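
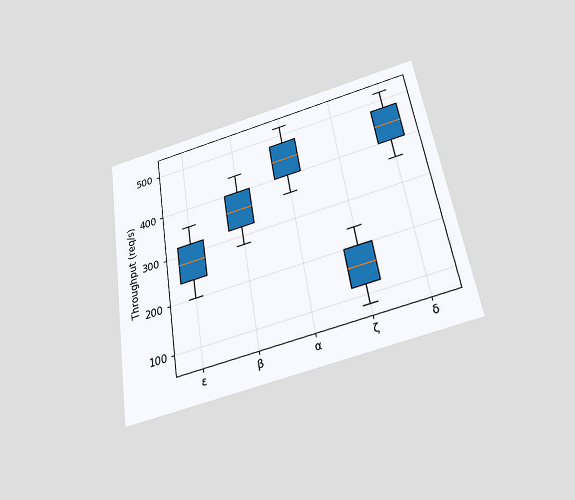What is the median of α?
440req/s

The chart is tilted about 9° counter-clockwise and viewed slightly from below. The median line in the α box sits at 440req/s.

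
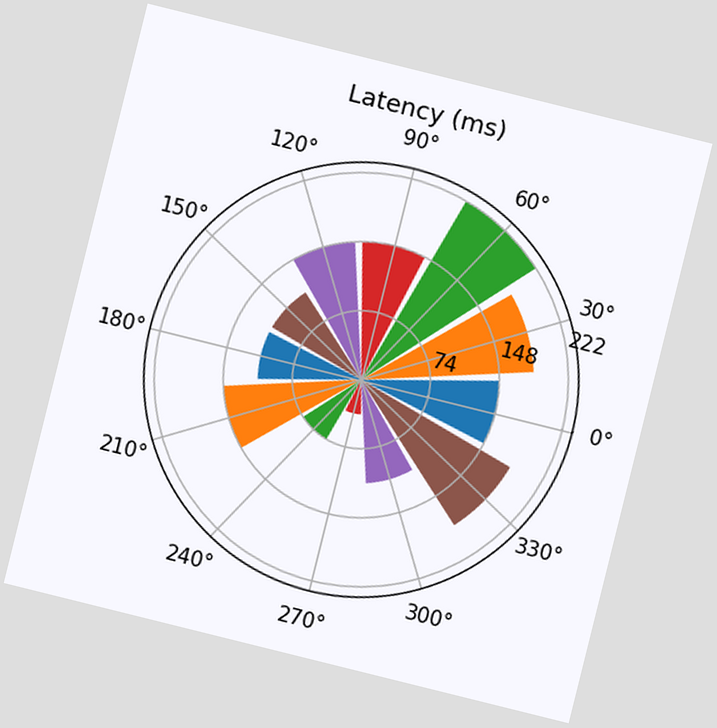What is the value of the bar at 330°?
185ms

The chart is tilted about 14° clockwise. The bar at 330° reaches 185ms on the radial axis.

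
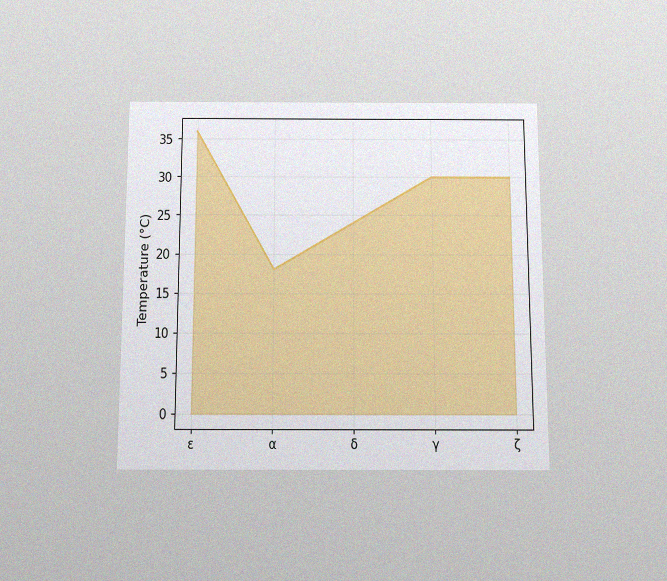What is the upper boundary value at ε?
The chart is viewed slightly from below, with some photo noise. At ε the upper boundary is at 36°C.

36°C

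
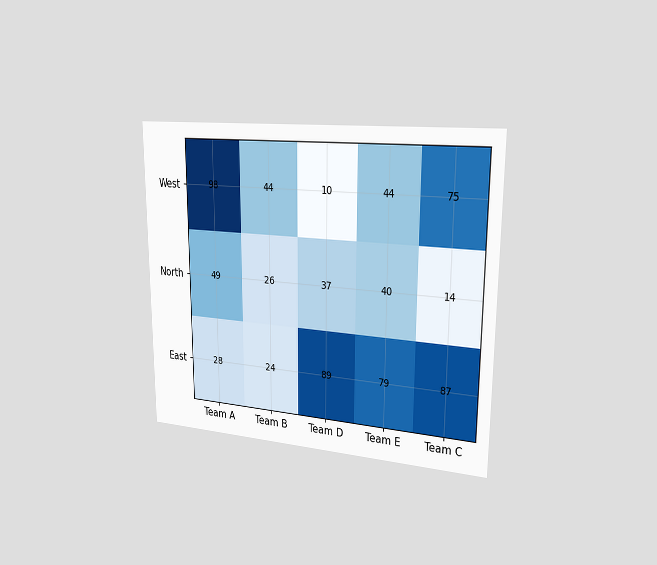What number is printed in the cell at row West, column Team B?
44

The chart is viewed slightly from the right. The (West, Team B) cell reads 44.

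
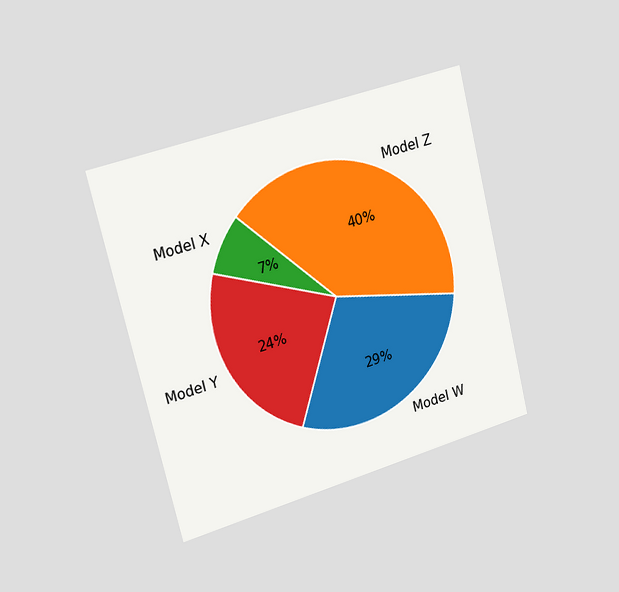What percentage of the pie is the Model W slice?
The chart is tilted about 14° counter-clockwise and viewed slightly from the left. The Model W slice takes up 29% of the pie.

29%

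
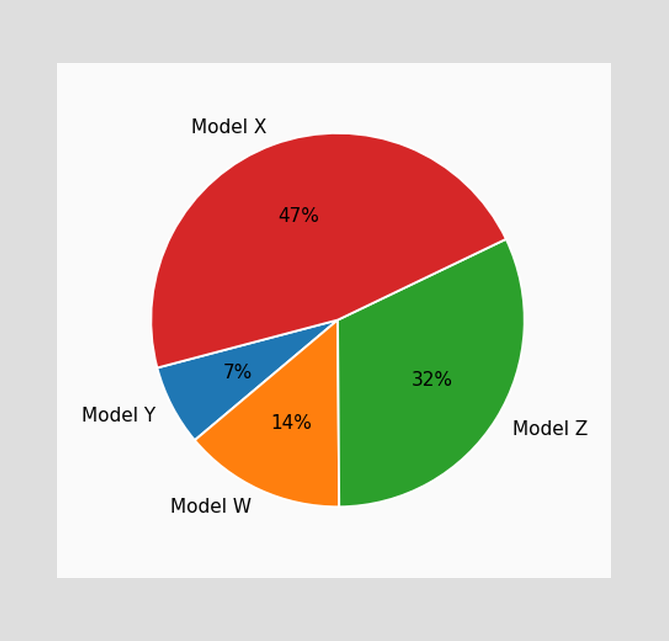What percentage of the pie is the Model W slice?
14%

The Model W slice takes up 14% of the pie.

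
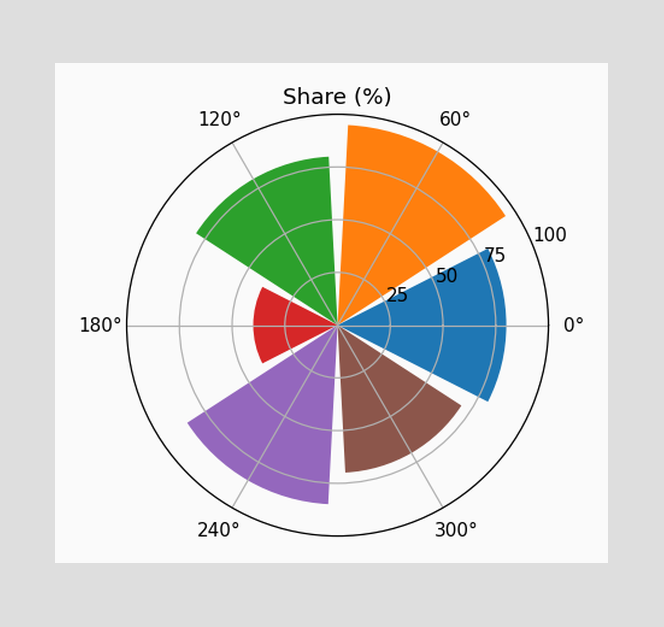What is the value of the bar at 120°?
80%

The bar at 120° reaches 80% on the radial axis.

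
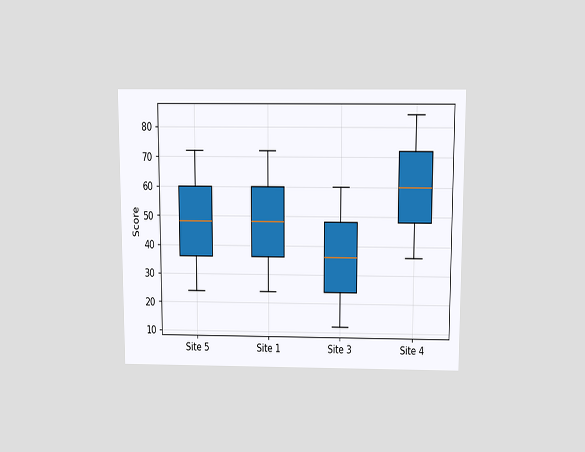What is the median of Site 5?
The chart is viewed slightly from above. The median line in the Site 5 box sits at 48.

48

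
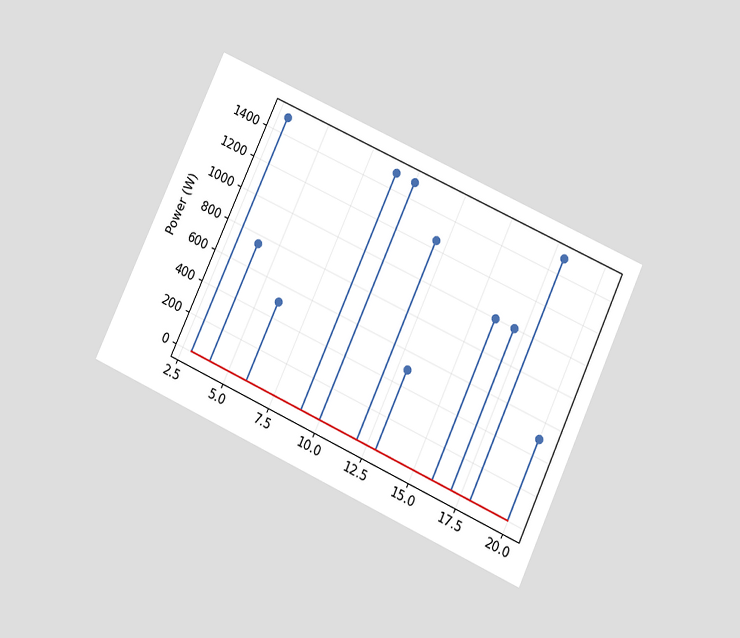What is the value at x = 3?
The chart is tilted about 25° clockwise and viewed slightly from below. The stem at x=3 reaches 1500W.

1500W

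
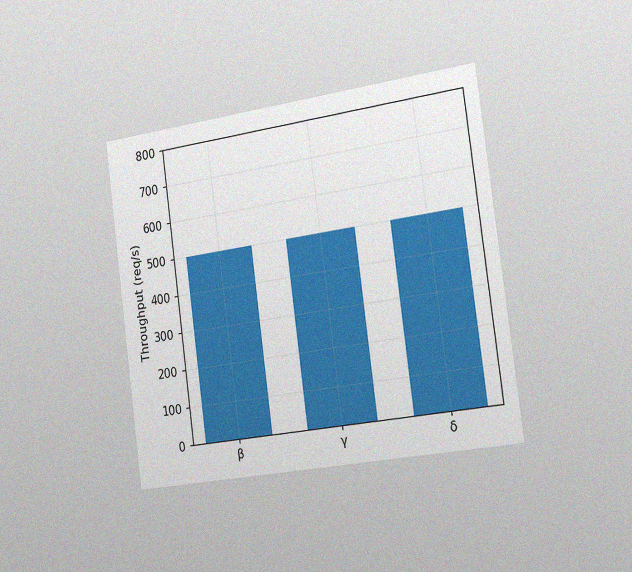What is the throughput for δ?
The chart is tilted about 8° counter-clockwise and viewed slightly from the right, with some photo noise. Reading along the chart's y-axis, the δ bar reaches 500req/s.

500req/s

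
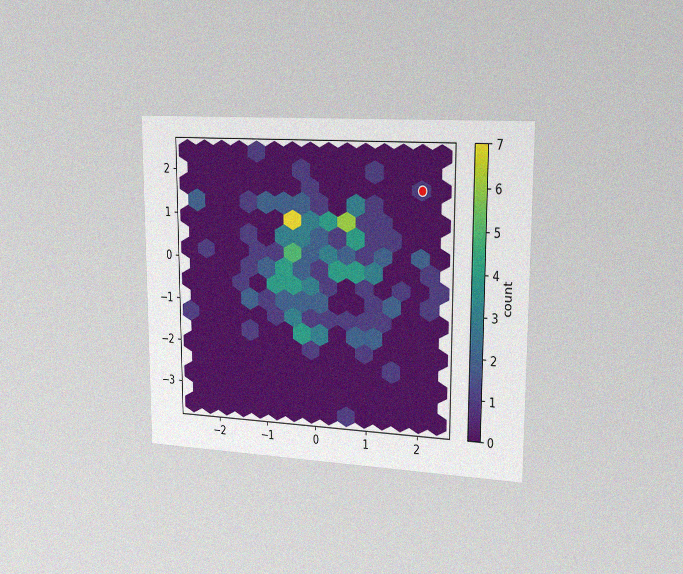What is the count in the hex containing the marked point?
The chart is viewed slightly from the right, with some photo noise. The marked hex reads 1 on the colorbar.

1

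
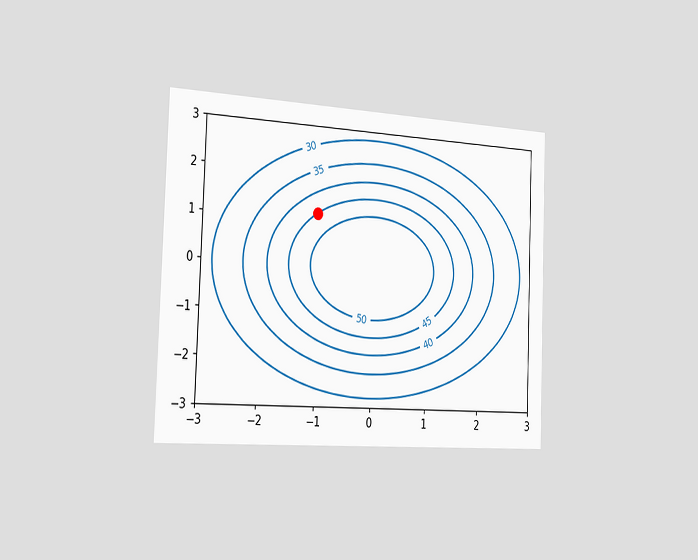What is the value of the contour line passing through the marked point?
The chart is tilted about 2° clockwise and viewed slightly from the left. The marked point sits on the contour labelled 45.

45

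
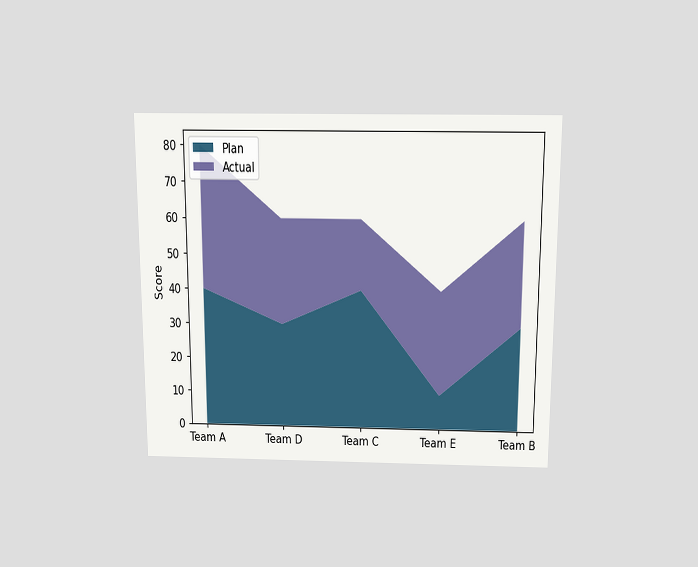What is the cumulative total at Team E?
The chart is viewed slightly from above. The stacked total at Team E reaches 40.

40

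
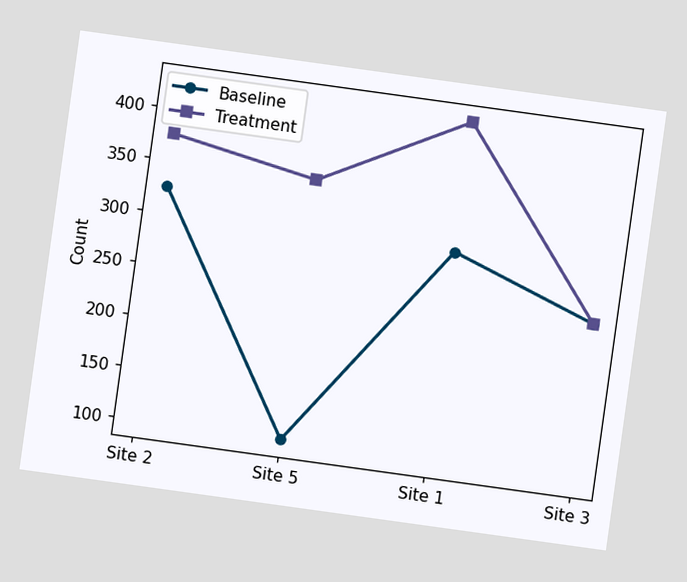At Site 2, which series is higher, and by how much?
Treatment, by 50

The chart is tilted about 8° clockwise. At Site 2, Treatment sits above the other line by 50.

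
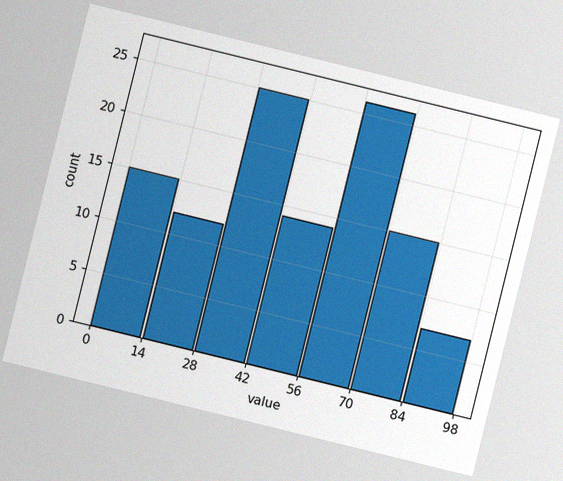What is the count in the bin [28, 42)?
The chart is tilted about 14° clockwise, with some photo noise. The [28, 42) bin has height 25.

25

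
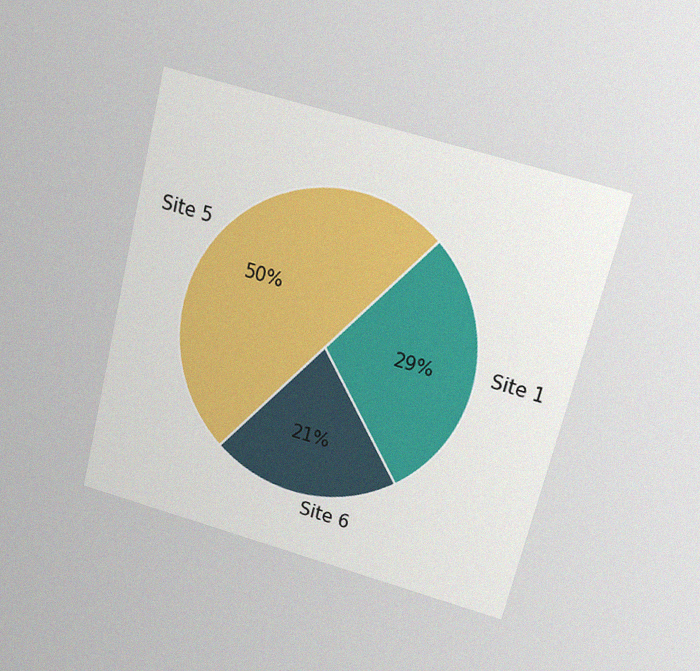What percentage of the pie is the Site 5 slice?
50%

The chart is tilted about 14° clockwise and viewed at a slight angle, with some photo noise. The Site 5 slice takes up 50% of the pie.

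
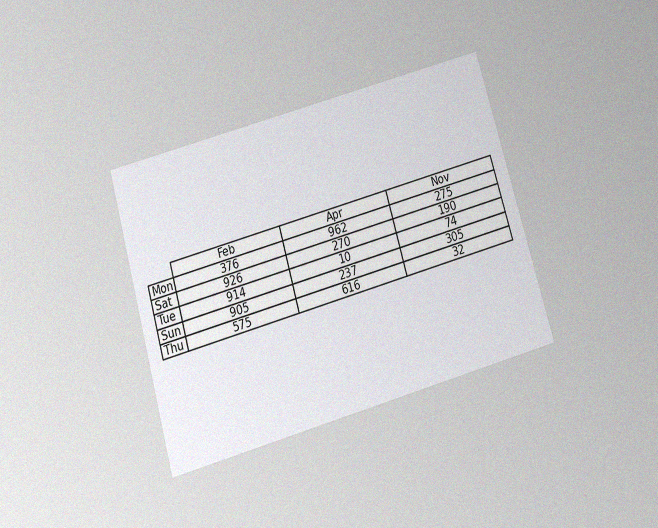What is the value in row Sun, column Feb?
The chart is tilted about 16° counter-clockwise and viewed slightly from below, with some photo noise. The (Sun, Feb) cell reads 905.

905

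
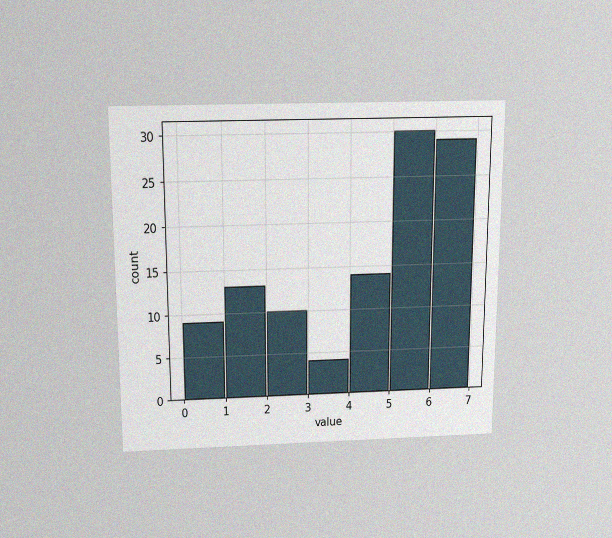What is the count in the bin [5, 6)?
30

The chart is viewed slightly from above, with some photo noise. The [5, 6) bin has height 30.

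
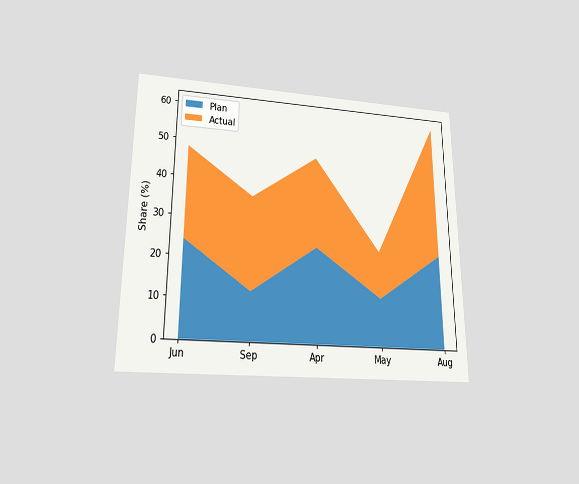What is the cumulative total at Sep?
The chart is viewed slightly from below. The stacked total at Sep reaches 36%.

36%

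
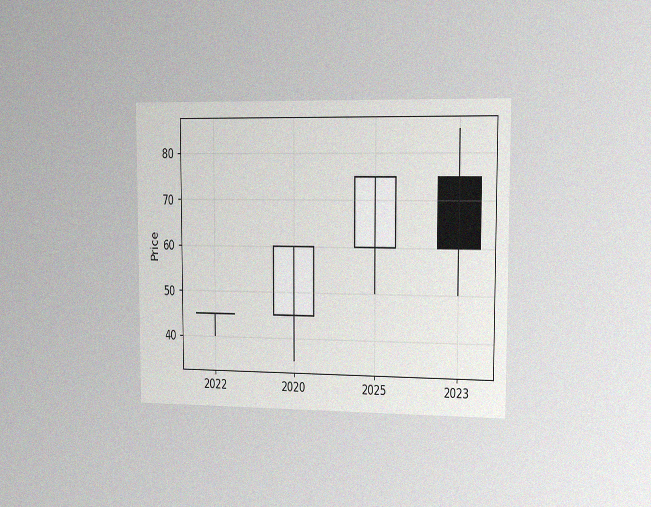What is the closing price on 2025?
75

The chart is viewed slightly from the right, with some photo noise. The 2025 candle closes at 75.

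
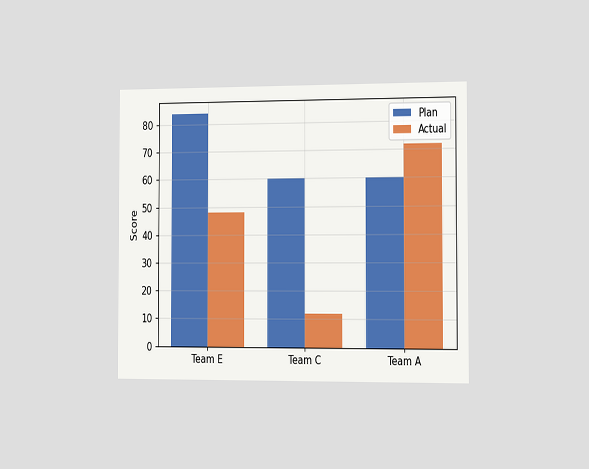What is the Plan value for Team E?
The chart is viewed slightly from the right. The Plan bar at Team E reaches 84 on the y-axis.

84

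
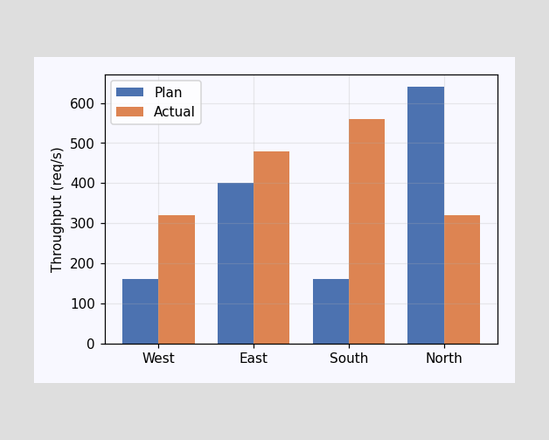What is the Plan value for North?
The Plan bar at North reaches 640req/s on the y-axis.

640req/s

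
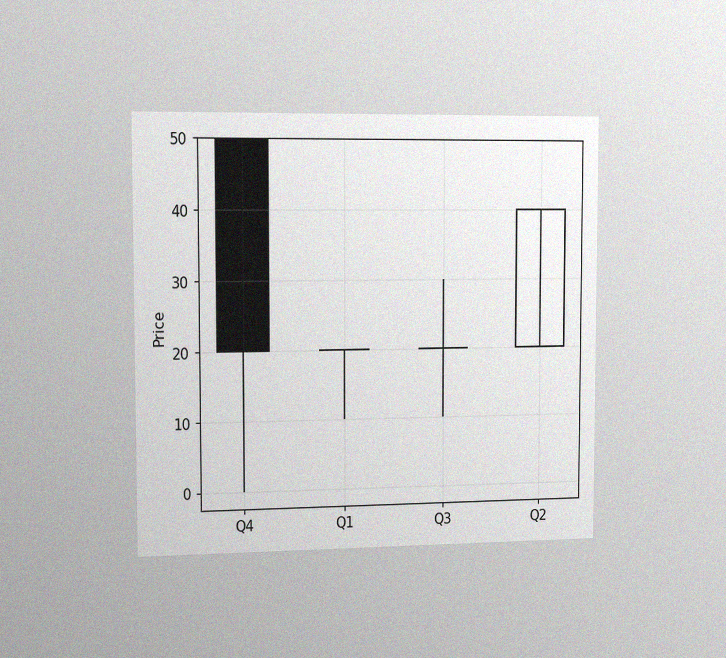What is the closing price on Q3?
The chart is viewed slightly from the left, with some photo noise. The Q3 candle closes at 20.

20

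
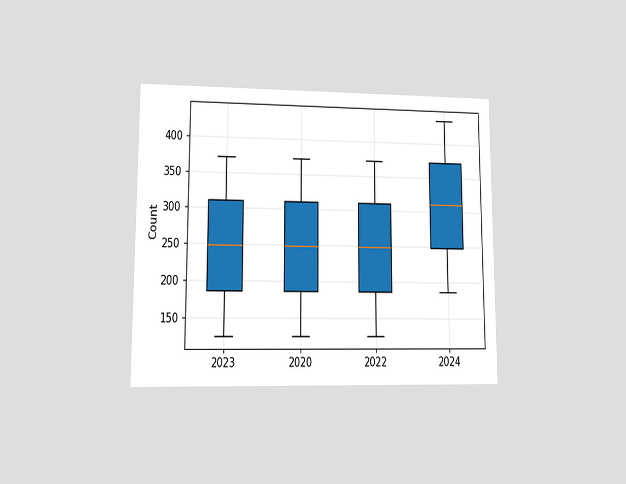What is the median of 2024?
The chart is viewed at a slight angle. The median line in the 2024 box sits at 310.

310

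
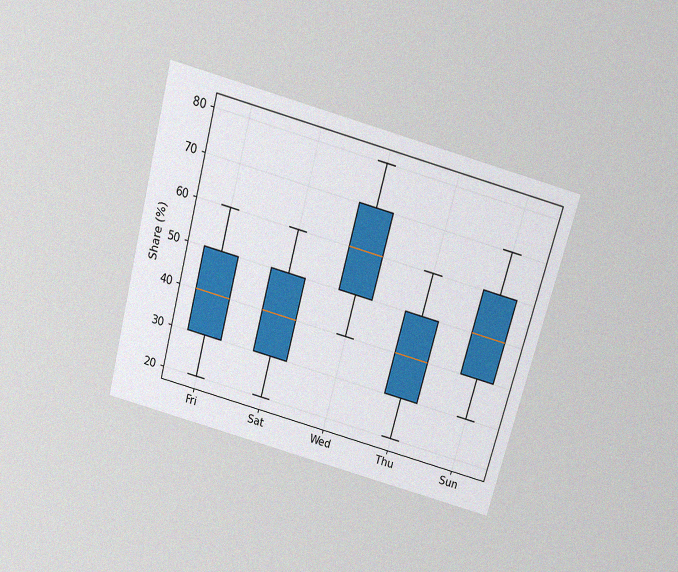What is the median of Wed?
60%

The chart is tilted about 15° clockwise and viewed slightly from above, with some photo noise. The median line in the Wed box sits at 60%.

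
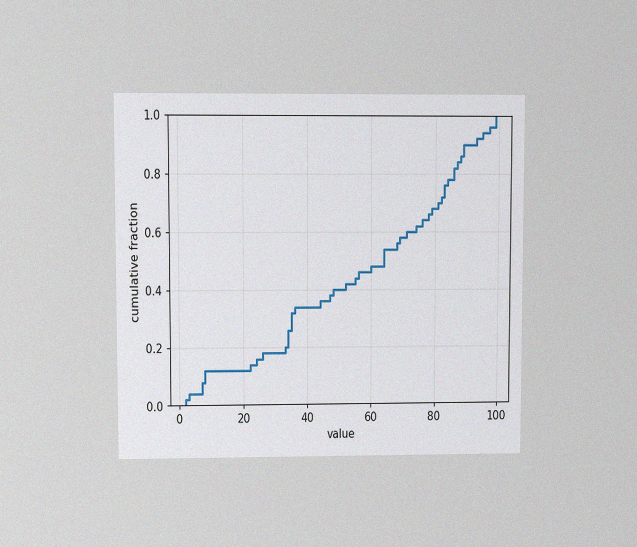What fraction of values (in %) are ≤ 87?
The chart is viewed at a slight angle, with some photo noise. At x=87 the ECDF step is at 84%.

84%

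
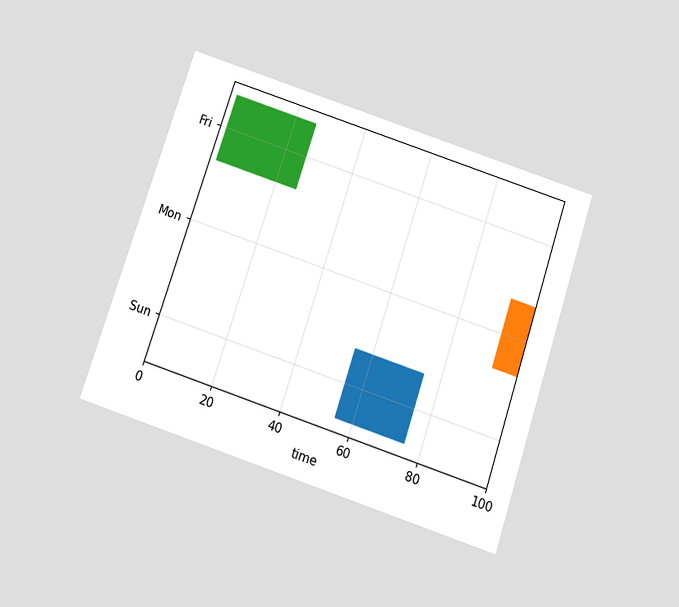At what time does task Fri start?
The chart is tilted about 18° clockwise and viewed slightly from below. The Fri bar begins at t=2.

2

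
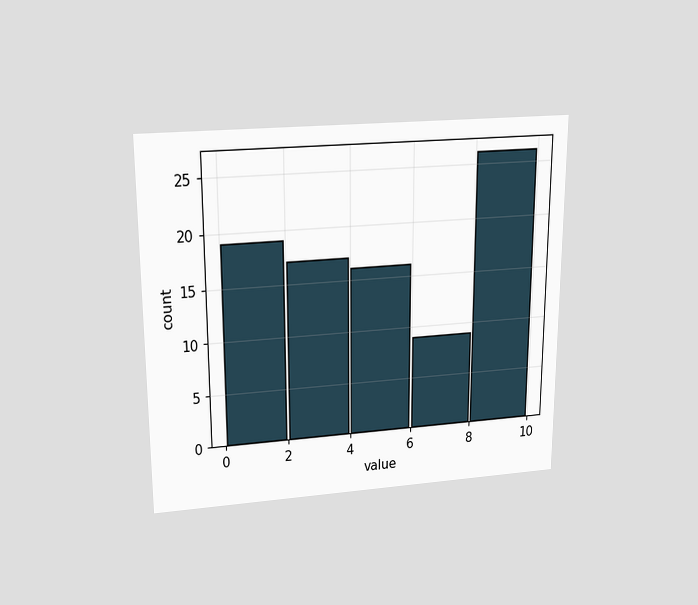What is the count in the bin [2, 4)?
17

The chart is viewed slightly from above. The [2, 4) bin has height 17.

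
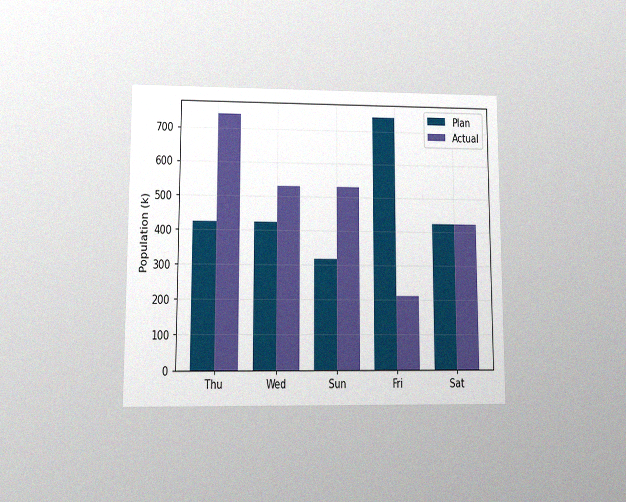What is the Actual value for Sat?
424k

The chart is viewed at a slight angle, with some photo noise. The Actual bar at Sat reaches 424k on the y-axis.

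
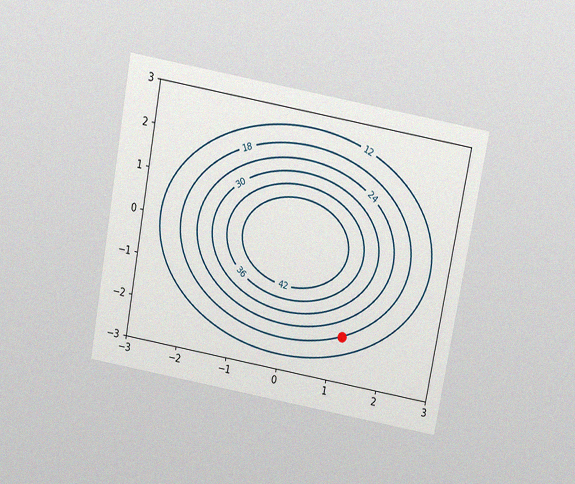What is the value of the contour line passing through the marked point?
18

The chart is tilted about 10° clockwise and viewed slightly from above, with some photo noise. The marked point sits on the contour labelled 18.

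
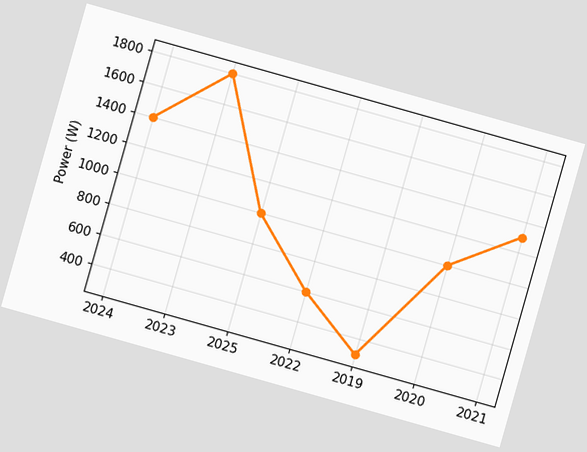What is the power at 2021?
The chart is tilted about 16° clockwise. At 2021, the line is at 1300W.

1300W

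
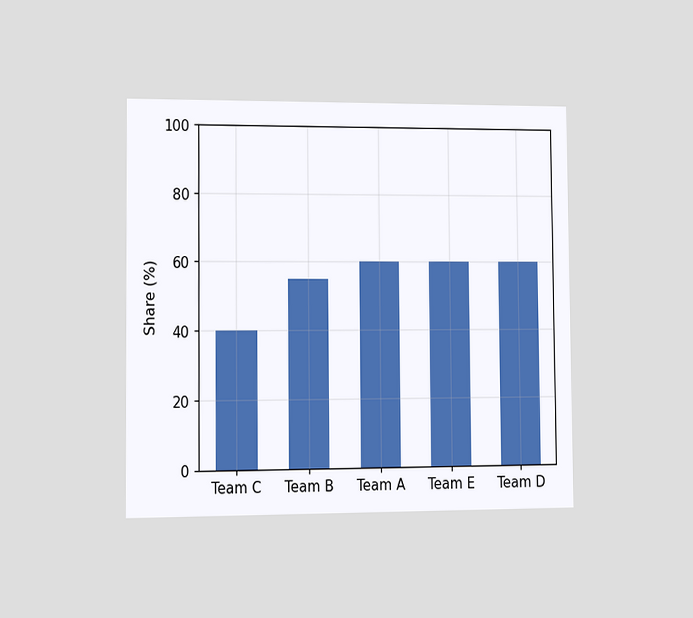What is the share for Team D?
60%

The chart is viewed slightly from the left. Reading along the chart's y-axis, the Team D bar reaches 60%.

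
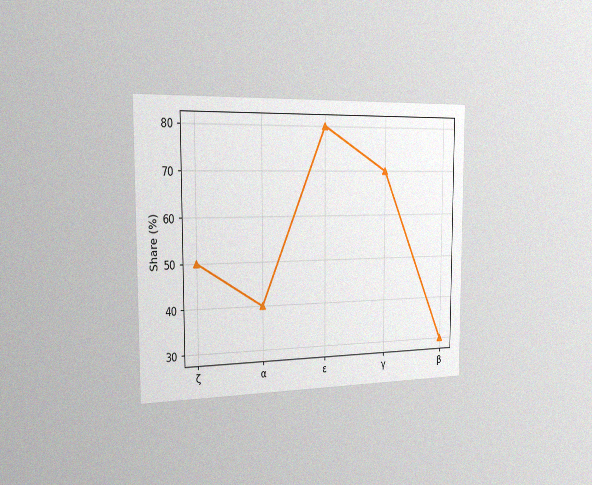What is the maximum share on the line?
80%

The chart is viewed slightly from the left, with some photo noise. The highest point is at ε, and reading across to the y-axis gives 80%.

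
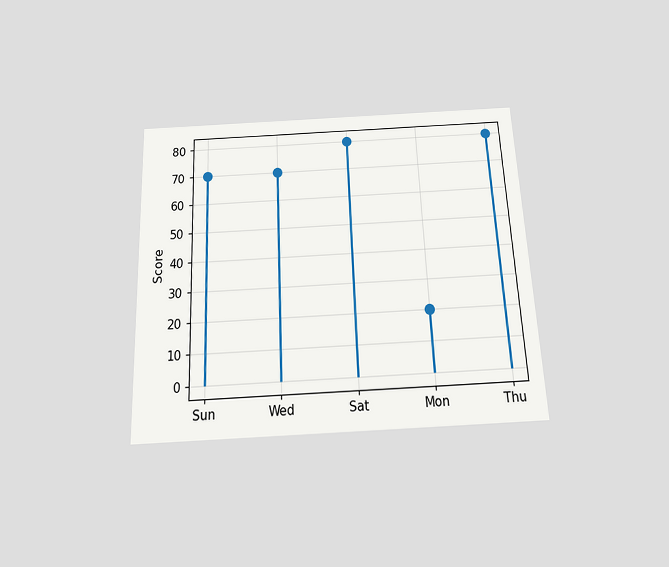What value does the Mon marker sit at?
The chart is tilted about 3° counter-clockwise and viewed slightly from below. The Mon marker sits at 20.

20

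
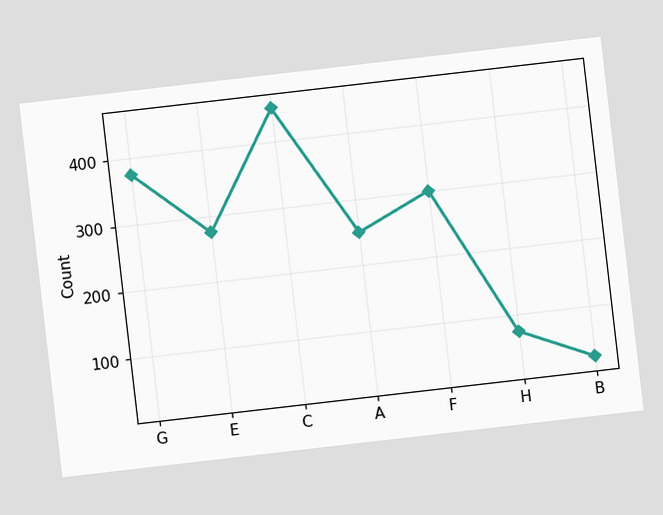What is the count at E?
The chart is tilted about 7° counter-clockwise. At E, the line is at 275.

275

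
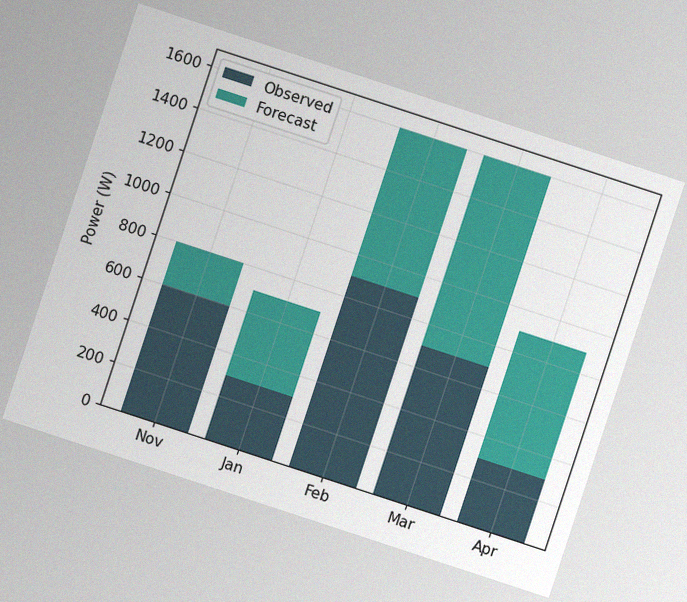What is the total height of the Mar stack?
1600W

The chart is tilted about 18° clockwise, with some photo noise. The Mar stack's top reaches 1600W on the y-axis.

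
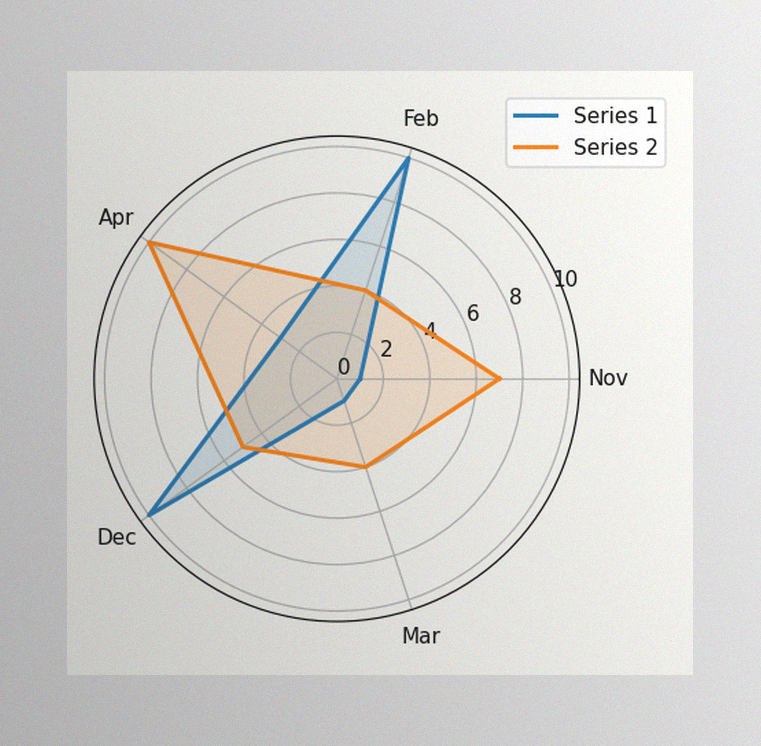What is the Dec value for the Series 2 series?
5

The image has some photo noise and uneven lighting. On the Dec axis, Series 2 reaches 5.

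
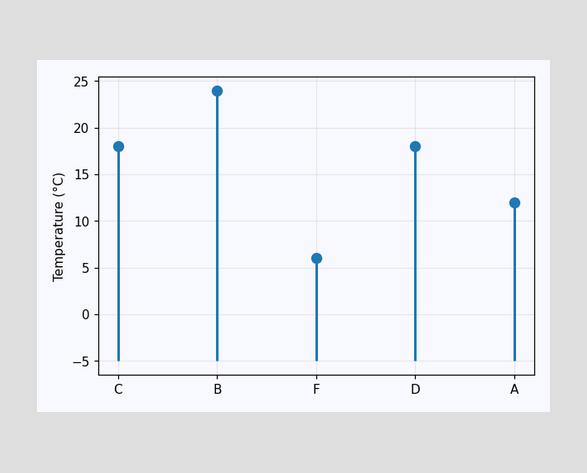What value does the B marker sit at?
24°C

The B marker sits at 24°C.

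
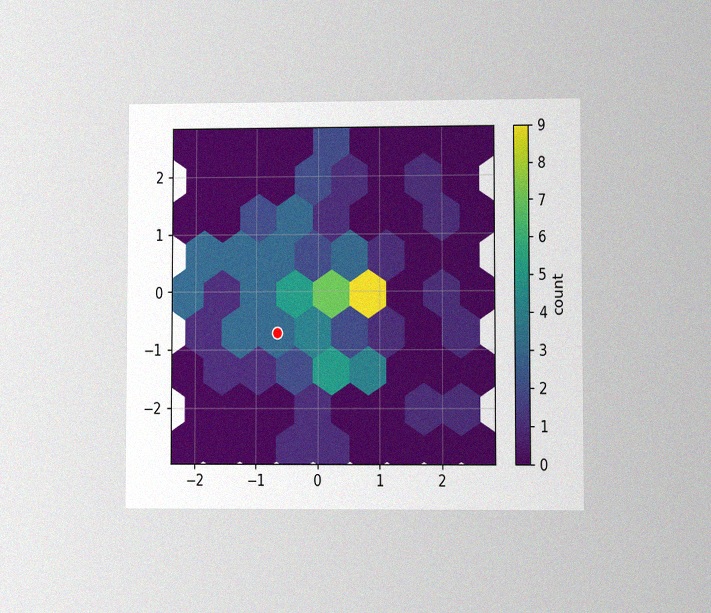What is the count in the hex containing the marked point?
3

The chart is viewed at a slight angle, with some photo noise. The marked hex reads 3 on the colorbar.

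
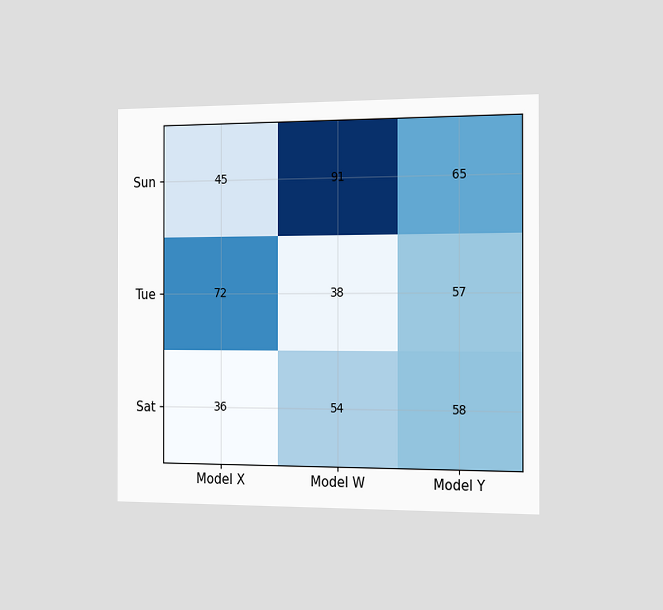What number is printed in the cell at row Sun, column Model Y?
65

The chart is viewed slightly from the right. The (Sun, Model Y) cell reads 65.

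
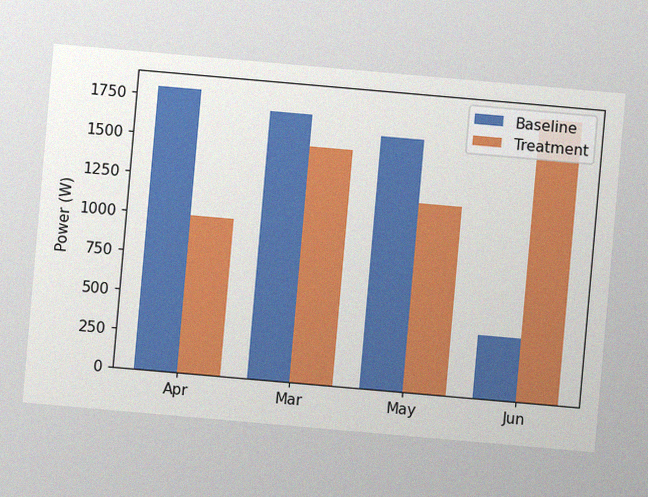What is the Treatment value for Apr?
1000W

The chart is tilted about 5° clockwise, with some photo noise. The Treatment bar at Apr reaches 1000W on the y-axis.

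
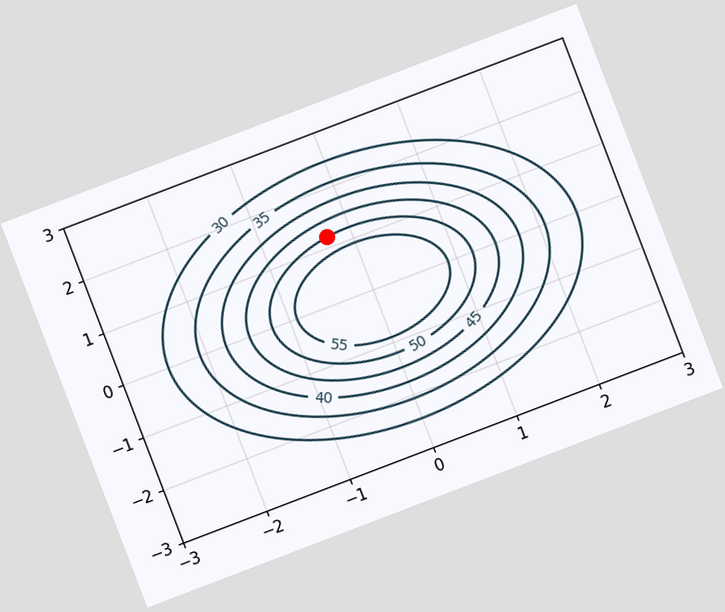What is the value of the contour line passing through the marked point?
50

The chart is tilted about 21° counter-clockwise. The marked point sits on the contour labelled 50.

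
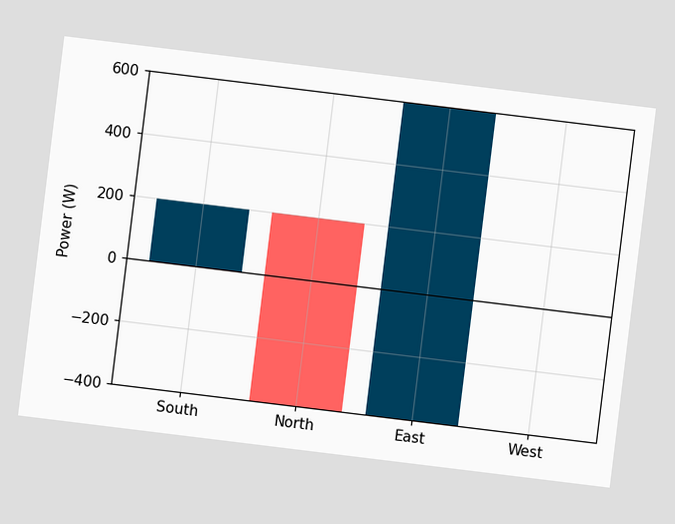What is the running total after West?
600W

The chart is tilted about 7° clockwise. After West the running total reaches 600W.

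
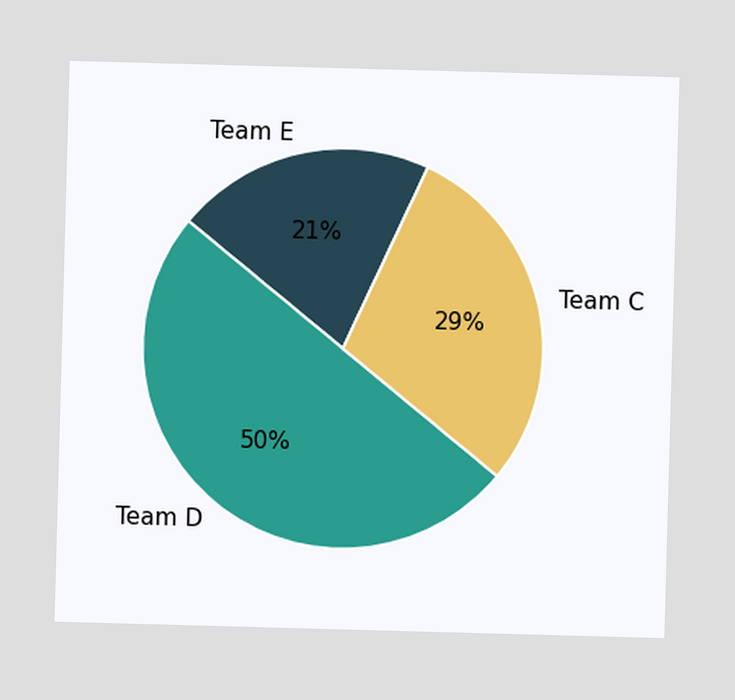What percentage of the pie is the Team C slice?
29%

The Team C slice takes up 29% of the pie.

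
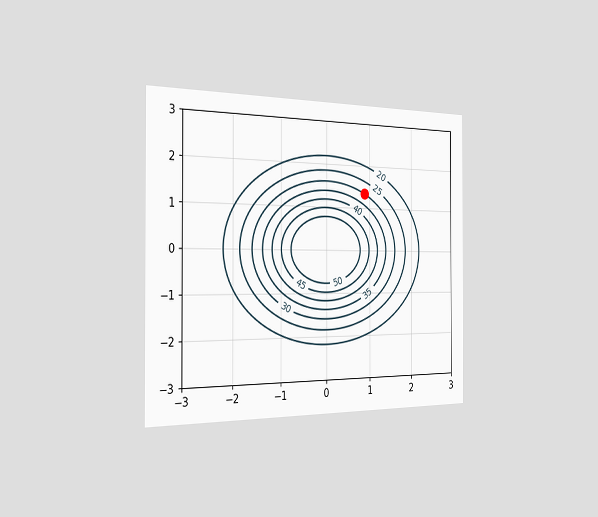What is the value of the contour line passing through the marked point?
30

The chart is viewed slightly from the left. The marked point sits on the contour labelled 30.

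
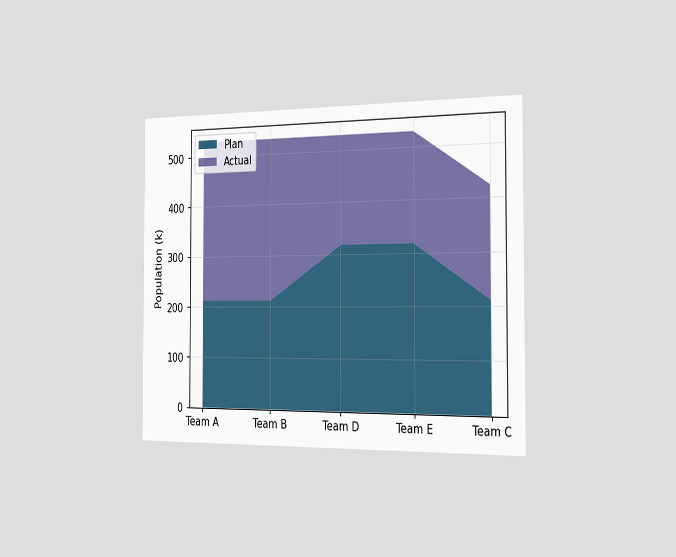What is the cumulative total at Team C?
The chart is viewed slightly from the right. The stacked total at Team C reaches 424k.

424k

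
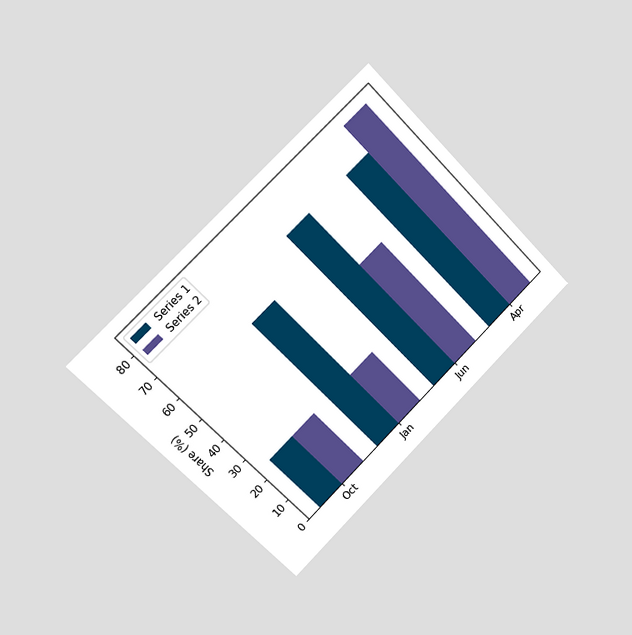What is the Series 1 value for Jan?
The chart is tilted about 45° counter-clockwise and viewed slightly from the left. The Series 1 bar at Jan reaches 60% on the y-axis.

60%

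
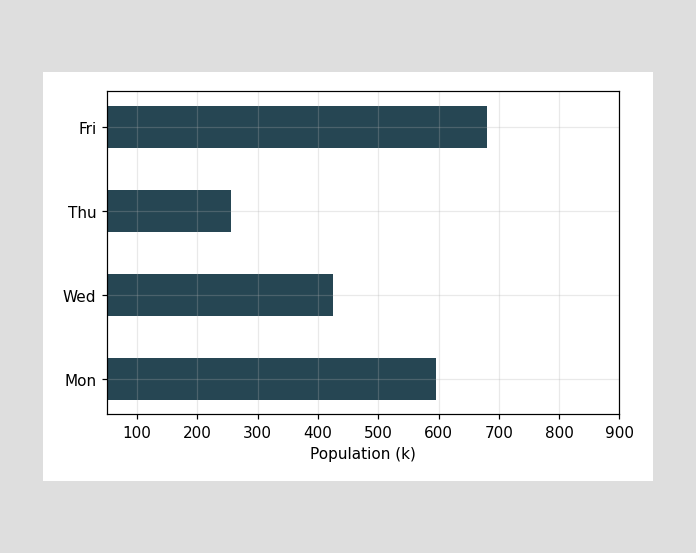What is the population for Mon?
Reading along the chart's x-axis, the Mon bar reaches 595k.

595k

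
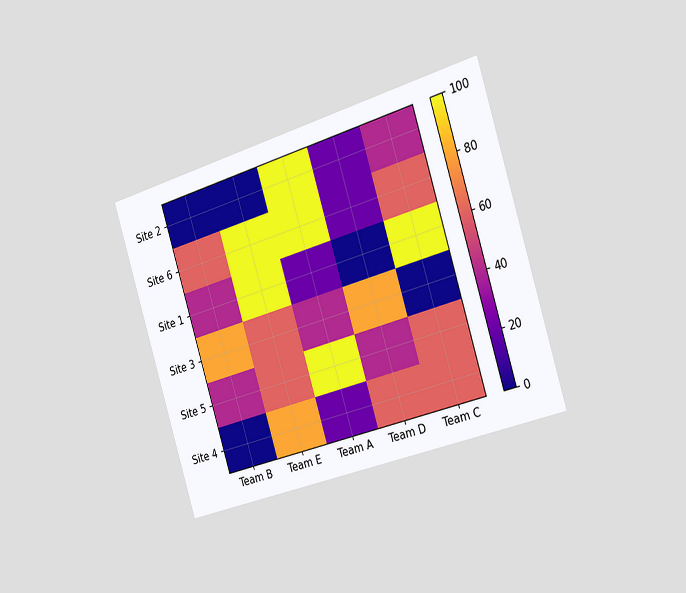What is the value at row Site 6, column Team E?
100

The chart is tilted about 17° counter-clockwise and viewed slightly from the right. Matching cell (Site 6, Team E) against the colorbar gives 100.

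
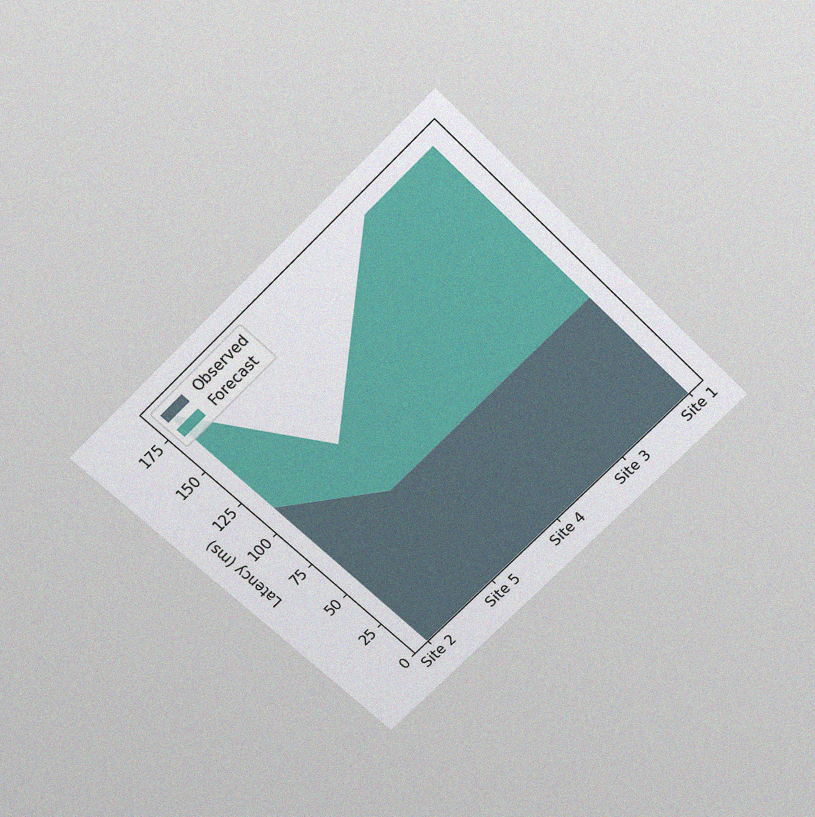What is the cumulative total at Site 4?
The chart is tilted about 45° counter-clockwise and viewed slightly from above, with some photo noise. The stacked total at Site 4 reaches 148ms.

148ms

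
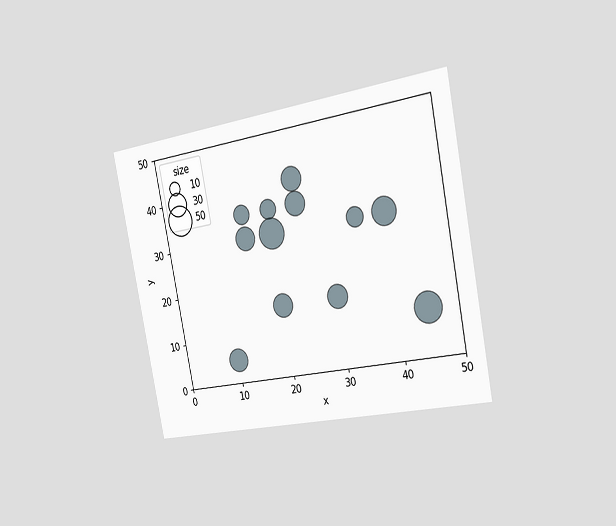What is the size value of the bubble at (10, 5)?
The chart is tilted about 11° counter-clockwise and viewed slightly from the right. Matching the bubble at (10, 5) against the size legend gives 30.

30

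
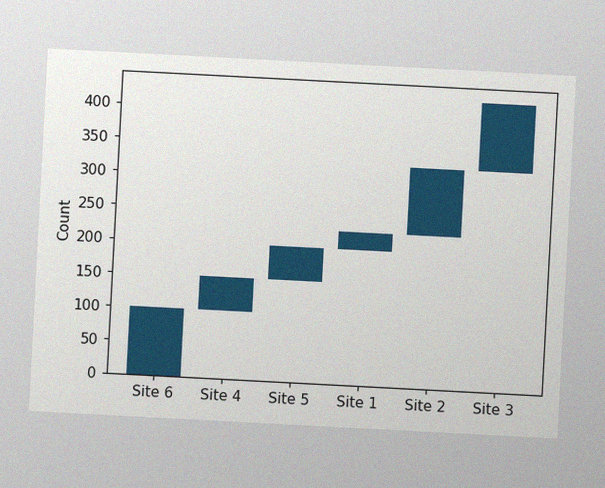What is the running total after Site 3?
The chart is tilted about 3° clockwise, with some photo noise. After Site 3 the running total reaches 425.

425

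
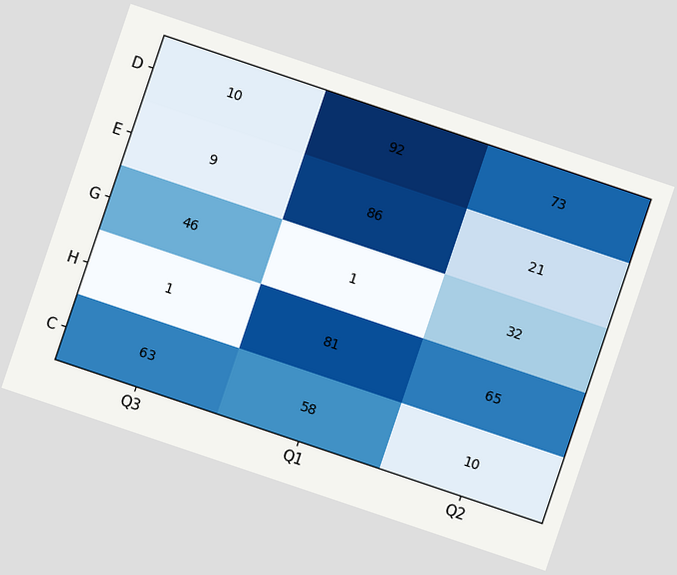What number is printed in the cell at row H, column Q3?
The chart is tilted about 19° clockwise. The (H, Q3) cell reads 1.

1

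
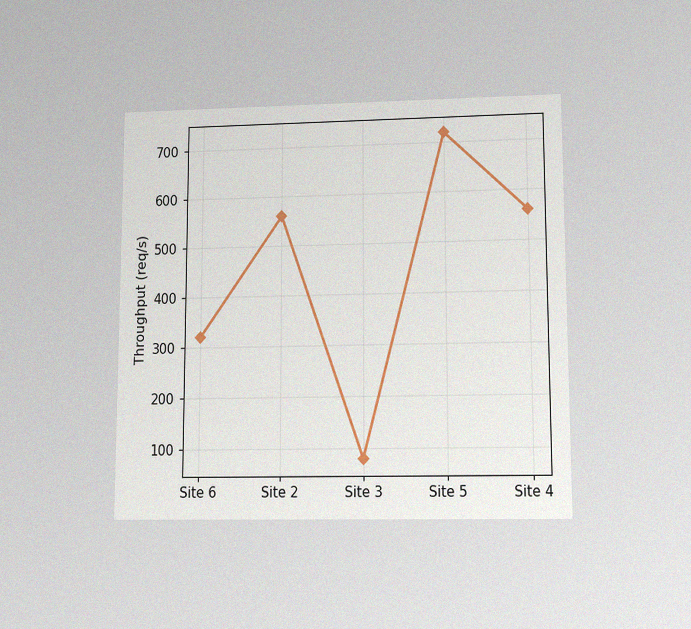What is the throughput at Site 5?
The chart is viewed at a slight angle, with some photo noise. At Site 5, the line is at 720req/s.

720req/s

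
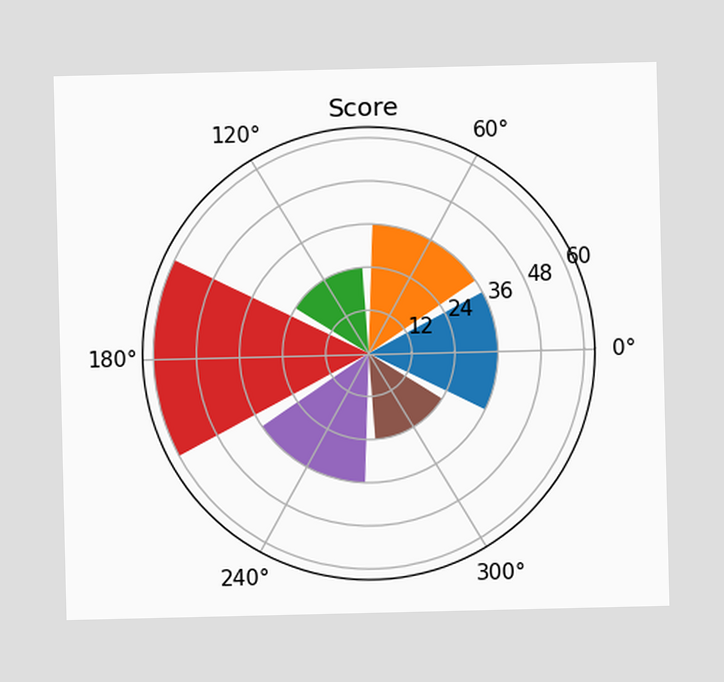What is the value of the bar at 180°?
The bar at 180° reaches 60 on the radial axis.

60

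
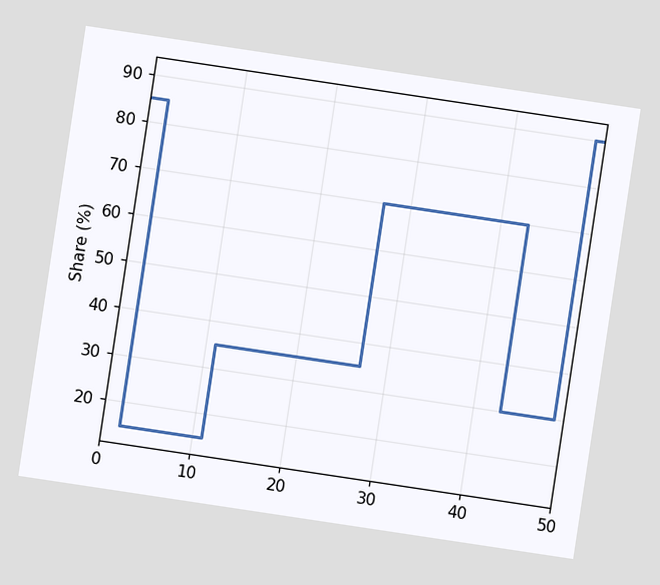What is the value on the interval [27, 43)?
The chart is tilted about 9° clockwise. On [27, 43) the step sits at 70%.

70%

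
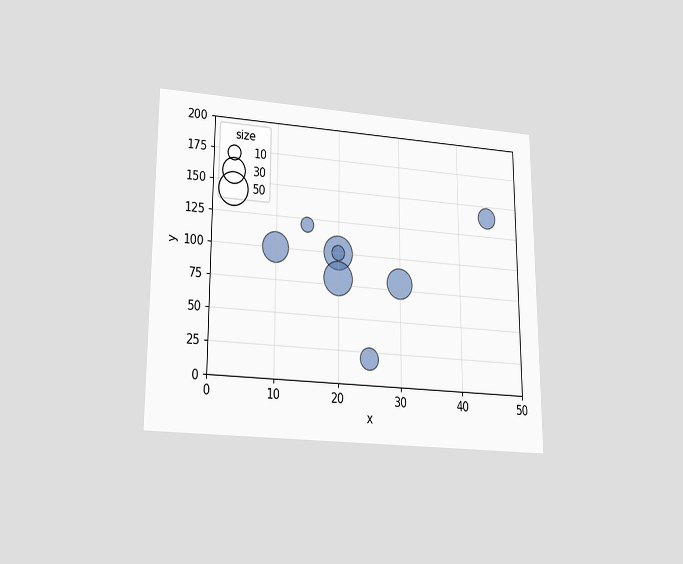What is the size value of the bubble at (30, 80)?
The chart is viewed slightly from below. Matching the bubble at (30, 80) against the size legend gives 40.

40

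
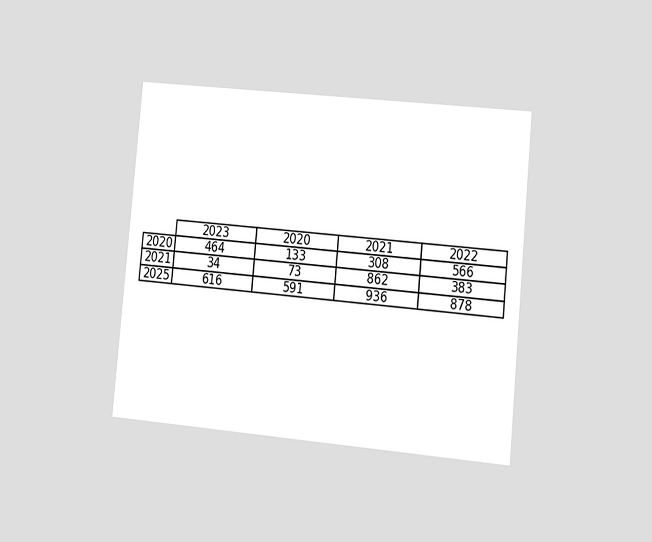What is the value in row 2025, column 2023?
616

The chart is tilted about 5° clockwise and viewed slightly from the right. The (2025, 2023) cell reads 616.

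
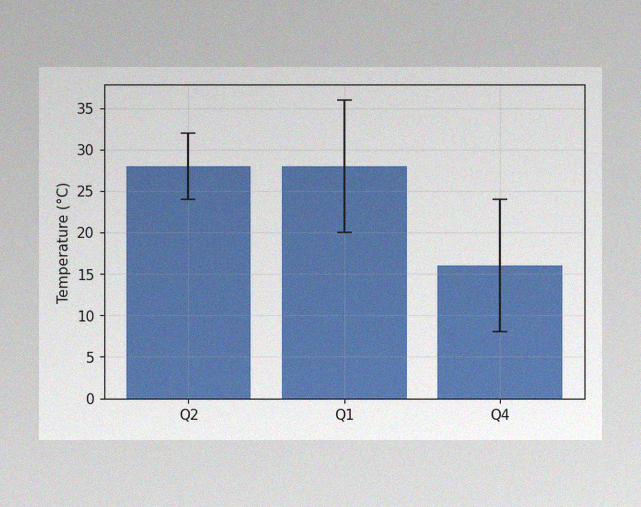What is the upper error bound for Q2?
The image has some photo noise and uneven lighting. The Q2 bar's upper whisker reaches 32°C.

32°C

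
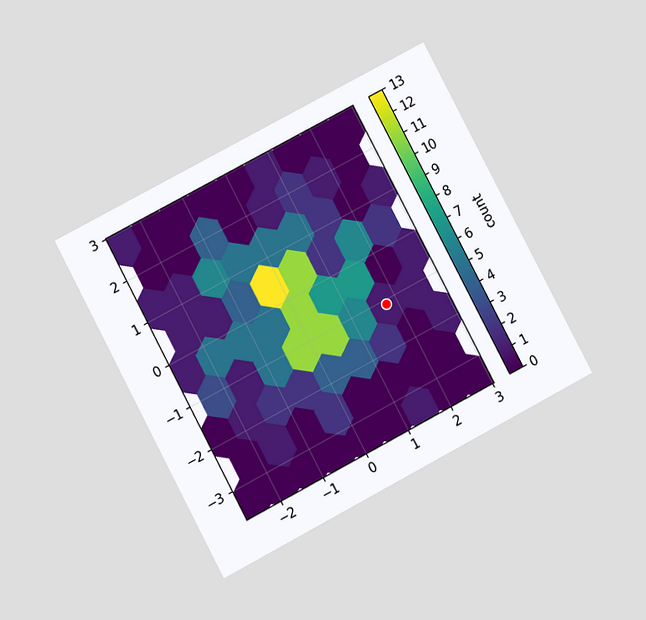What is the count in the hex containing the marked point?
The chart is tilted about 28° counter-clockwise and viewed at a slight angle. The marked hex reads 1 on the colorbar.

1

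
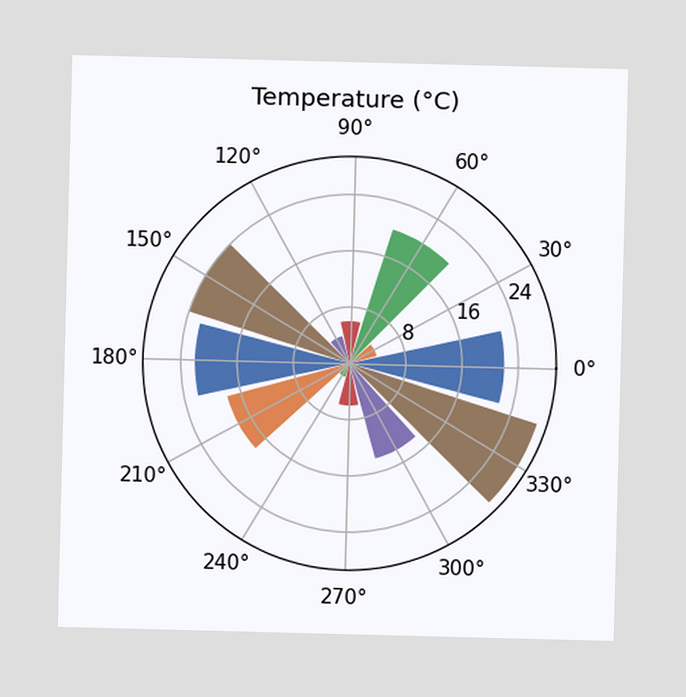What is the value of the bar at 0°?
22°C

The bar at 0° reaches 22°C on the radial axis.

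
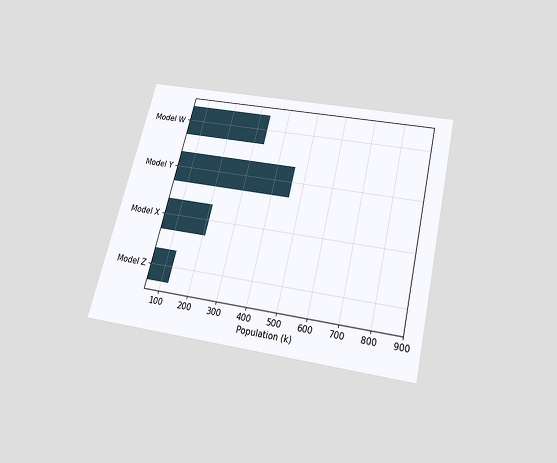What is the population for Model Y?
462k

The chart is tilted about 14° clockwise and viewed slightly from below. Reading along the chart's x-axis, the Model Y bar reaches 462k.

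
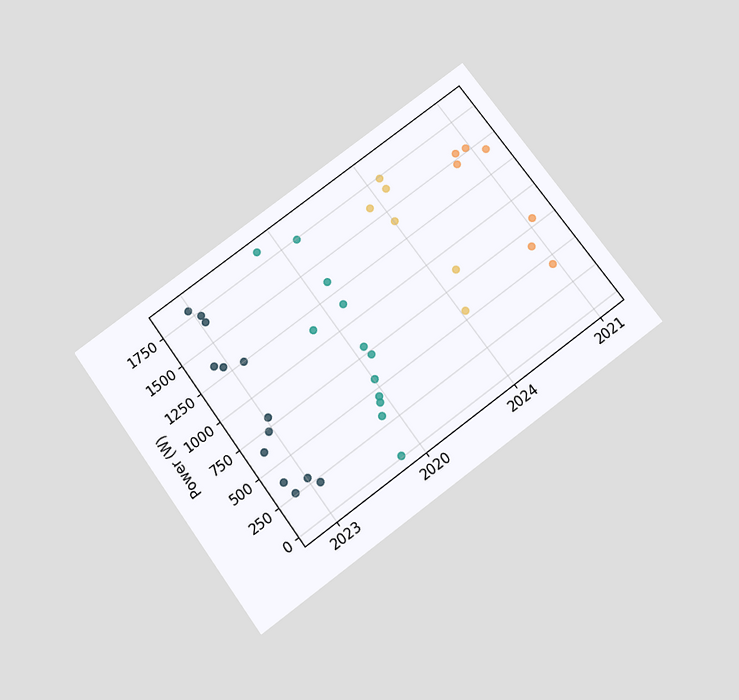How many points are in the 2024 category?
The chart is tilted about 36° counter-clockwise and viewed slightly from below. Counting the markers in the 2024 column gives 6.

6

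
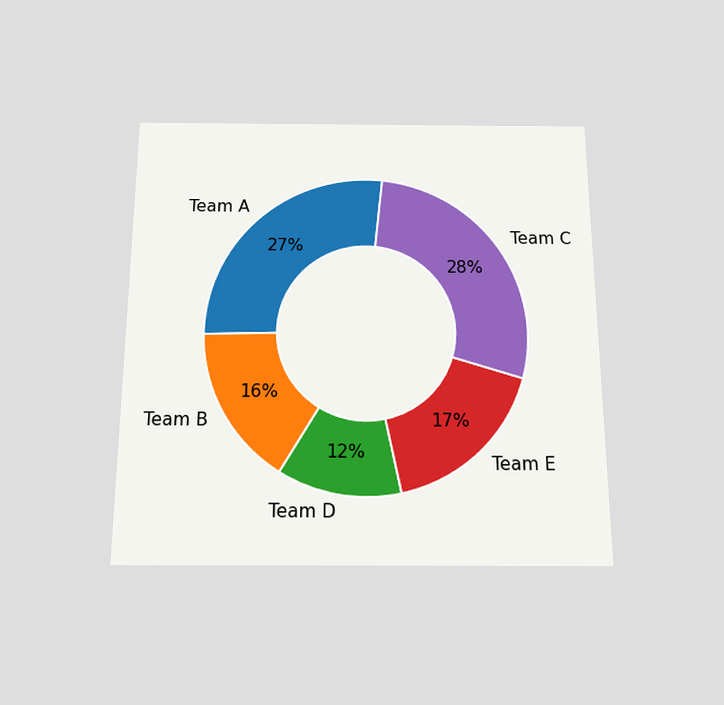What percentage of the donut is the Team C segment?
28%

The chart is viewed slightly from below. The Team C segment takes up 28% of the ring.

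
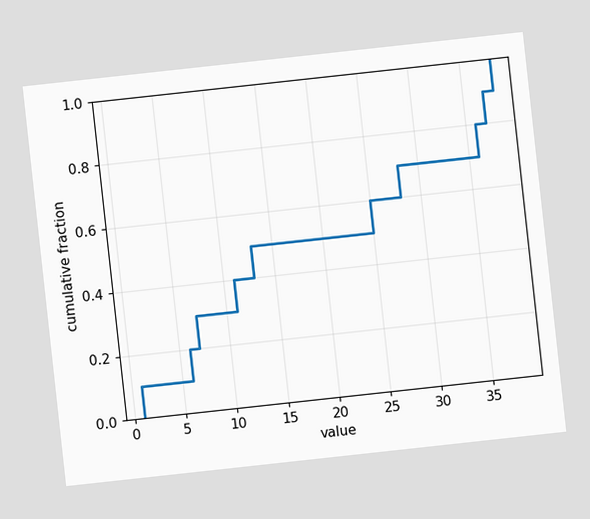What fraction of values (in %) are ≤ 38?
100%

The chart is tilted about 6° counter-clockwise. At x=38 the ECDF step is at 100%.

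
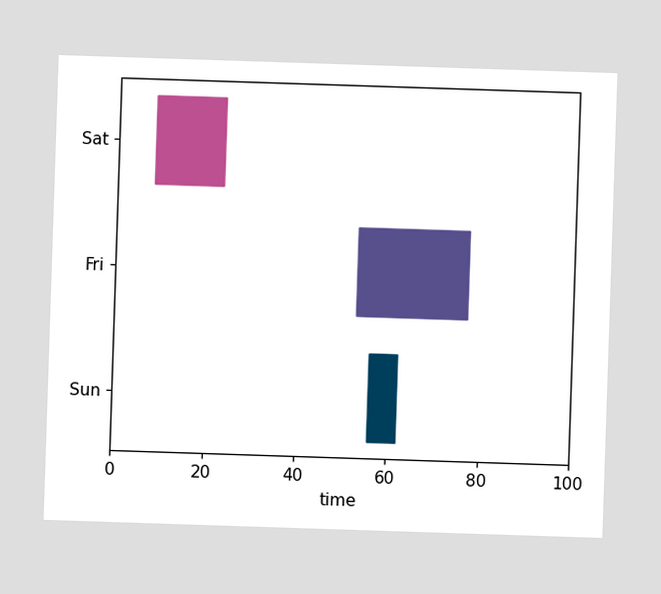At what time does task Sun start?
The Sun bar begins at t=56.

56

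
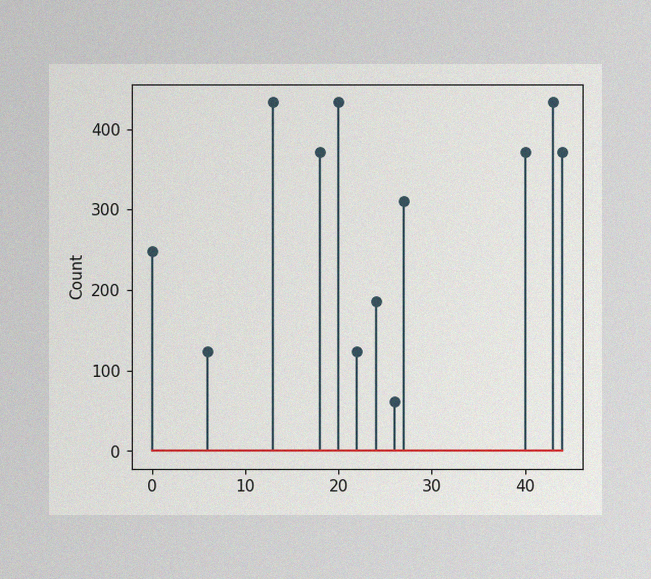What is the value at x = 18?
372

The image has some photo noise and uneven lighting. The stem at x=18 reaches 372.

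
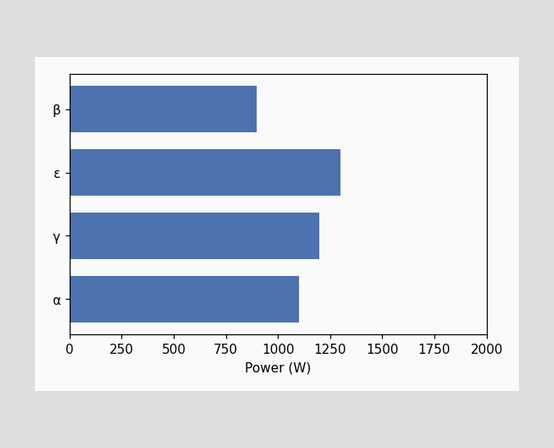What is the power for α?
Reading along the chart's x-axis, the α bar reaches 1100W.

1100W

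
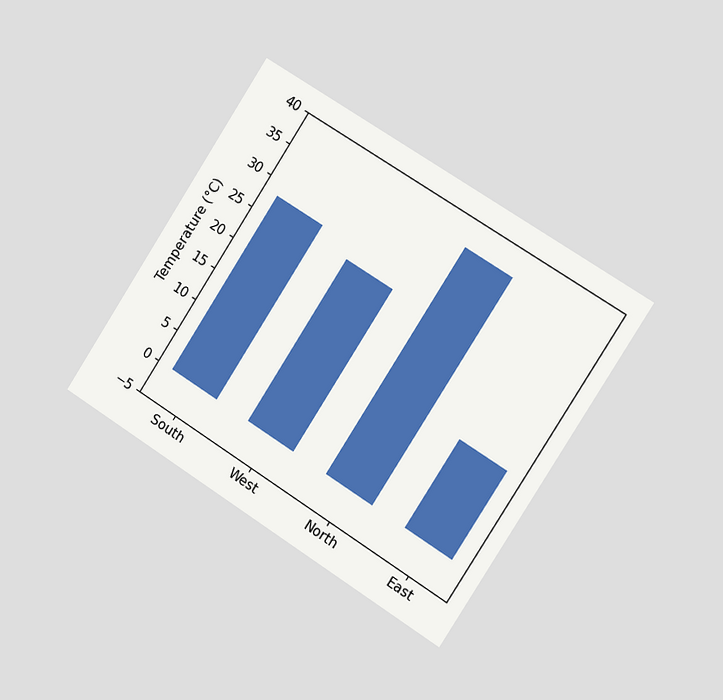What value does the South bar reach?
28°C

The chart is tilted about 33° clockwise and viewed slightly from the right. Reading along the chart's y-axis, the South bar reaches 28°C.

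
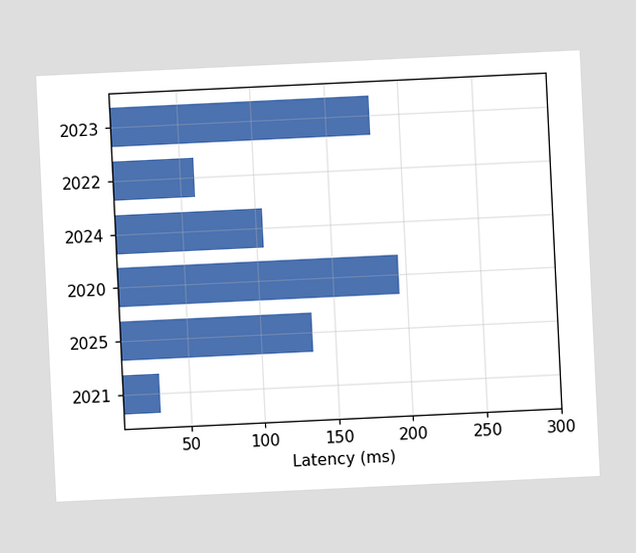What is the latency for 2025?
135ms

The chart is tilted about 3° counter-clockwise. Reading along the chart's x-axis, the 2025 bar reaches 135ms.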